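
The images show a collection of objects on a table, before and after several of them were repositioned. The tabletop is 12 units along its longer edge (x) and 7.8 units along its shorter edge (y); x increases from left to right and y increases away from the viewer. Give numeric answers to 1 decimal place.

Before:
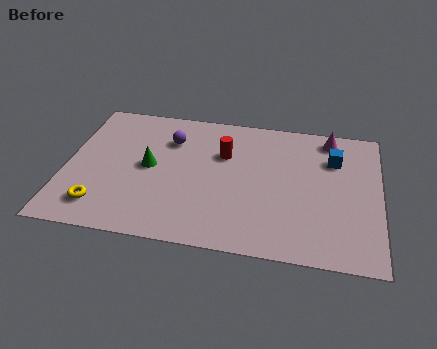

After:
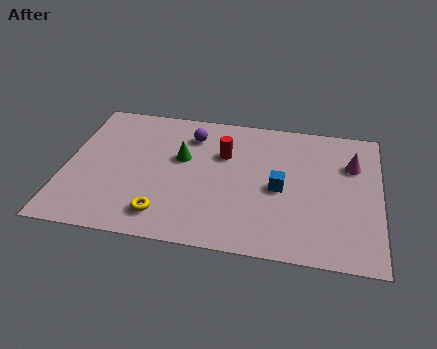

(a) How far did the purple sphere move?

0.9

The purple sphere was near (3.9, 5.7) before and (4.7, 6.1) after, so it travelled √(0.8² + 0.4²) ≈ 0.9 units.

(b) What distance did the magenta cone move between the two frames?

1.7

The magenta cone was near (10.0, 6.8) before and (10.9, 5.4) after, so it travelled √(0.9² + 1.4²) ≈ 1.7 units.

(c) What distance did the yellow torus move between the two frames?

2.4

The yellow torus moved from about (1.5, 1.5) to (3.9, 1.4), a distance of √(2.4² + 0.1²) ≈ 2.4.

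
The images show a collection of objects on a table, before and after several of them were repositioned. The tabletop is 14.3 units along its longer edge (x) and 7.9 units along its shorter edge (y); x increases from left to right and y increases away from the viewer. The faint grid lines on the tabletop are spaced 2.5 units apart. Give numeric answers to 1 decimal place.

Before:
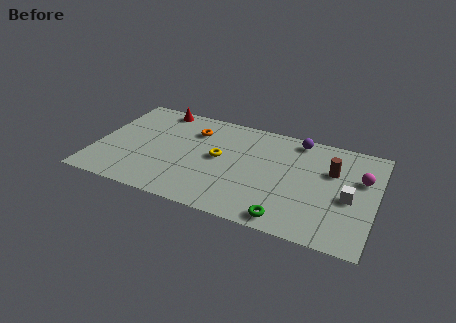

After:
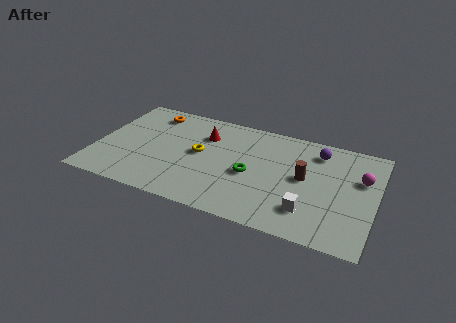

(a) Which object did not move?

the magenta sphere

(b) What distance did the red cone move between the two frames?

3.0

The red cone was near (2.8, 7.1) before and (5.4, 5.7) after, so it travelled √(2.6² + 1.4²) ≈ 3.0 units.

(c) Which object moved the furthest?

the green torus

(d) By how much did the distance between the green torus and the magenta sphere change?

+0.3

They were about 5.4 units apart before and 5.7 after — 0.3 units further apart.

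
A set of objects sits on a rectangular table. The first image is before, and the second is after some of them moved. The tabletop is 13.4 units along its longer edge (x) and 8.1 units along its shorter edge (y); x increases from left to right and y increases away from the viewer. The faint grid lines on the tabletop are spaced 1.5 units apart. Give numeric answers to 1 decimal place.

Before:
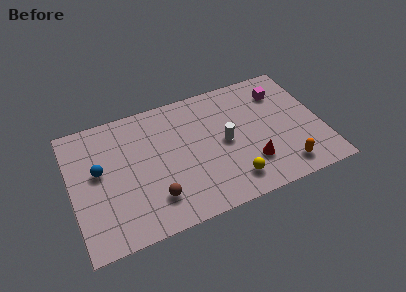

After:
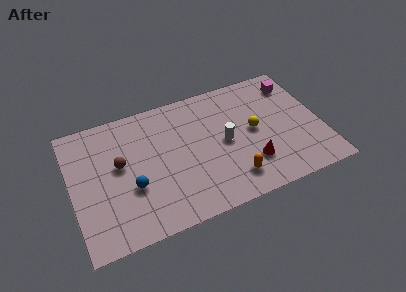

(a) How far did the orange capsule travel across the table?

2.8

The orange capsule moved from about (11.1, 1.3) to (8.3, 1.6), a distance of √(2.8² + 0.3²) ≈ 2.8.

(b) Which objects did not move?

the white cylinder and the red cone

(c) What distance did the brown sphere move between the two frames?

3.1

The brown sphere moved from about (4.2, 1.9) to (2.6, 4.6), a distance of √(1.6² + 2.7²) ≈ 3.1.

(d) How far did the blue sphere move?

2.3

From (1.5, 4.6) to (3.1, 3.0), the blue sphere covered √(1.6² + 1.6²) ≈ 2.3 units.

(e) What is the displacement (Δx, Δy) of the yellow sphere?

(1.5, 2.7)

From the two frames, the yellow sphere sits at roughly (8.3, 1.5) before and (9.8, 4.2) after.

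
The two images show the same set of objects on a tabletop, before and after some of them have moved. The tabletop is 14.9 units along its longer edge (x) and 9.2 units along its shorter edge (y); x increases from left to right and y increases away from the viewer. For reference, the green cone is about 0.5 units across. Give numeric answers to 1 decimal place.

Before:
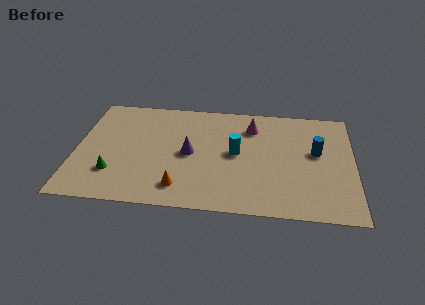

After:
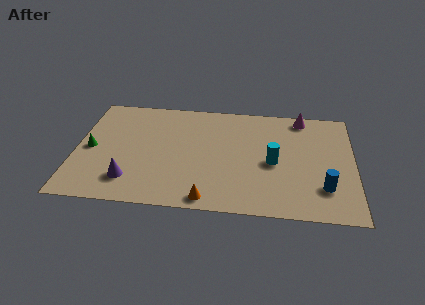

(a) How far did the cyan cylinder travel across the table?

2.1

The cyan cylinder moved from about (8.6, 4.8) to (10.6, 4.2), a distance of √(2.0² + 0.6²) ≈ 2.1.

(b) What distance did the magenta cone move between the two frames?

2.9

From (9.4, 7.1) to (12.1, 8.2), the magenta cone covered √(2.7² + 1.1²) ≈ 2.9 units.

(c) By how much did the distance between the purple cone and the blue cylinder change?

+3.5

They were about 6.8 units apart before and 10.3 after — 3.5 units further apart.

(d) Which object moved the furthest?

the purple cone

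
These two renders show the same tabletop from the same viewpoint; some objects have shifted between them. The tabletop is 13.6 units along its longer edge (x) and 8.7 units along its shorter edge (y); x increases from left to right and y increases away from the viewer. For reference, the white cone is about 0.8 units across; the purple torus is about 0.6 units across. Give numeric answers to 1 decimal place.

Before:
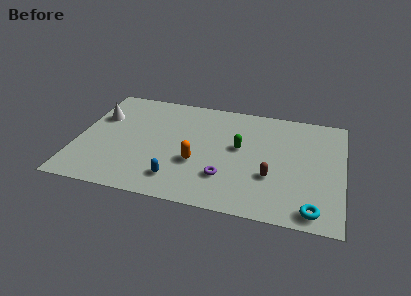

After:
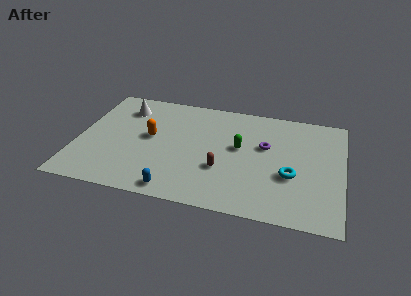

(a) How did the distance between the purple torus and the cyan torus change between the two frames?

-2.3

Before: roughly 4.7 units apart; after: 2.4. That's 2.3 units closer together.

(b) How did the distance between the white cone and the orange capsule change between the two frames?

-3.2

Before: roughly 5.8 units apart; after: 2.6. That's 3.2 units closer together.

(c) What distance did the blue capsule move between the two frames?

0.8

From (5.3, 1.7) to (5.3, 0.9), the blue capsule covered √(0.0² + 0.8²) ≈ 0.8 units.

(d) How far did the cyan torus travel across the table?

2.6

The cyan torus was near (12.2, 1.0) before and (11.0, 3.3) after, so it travelled √(1.2² + 2.3²) ≈ 2.6 units.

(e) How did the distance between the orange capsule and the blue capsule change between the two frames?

+2.4

The distance was about 1.7 in the first image and 4.1 in the second, so they moved 2.4 units further apart.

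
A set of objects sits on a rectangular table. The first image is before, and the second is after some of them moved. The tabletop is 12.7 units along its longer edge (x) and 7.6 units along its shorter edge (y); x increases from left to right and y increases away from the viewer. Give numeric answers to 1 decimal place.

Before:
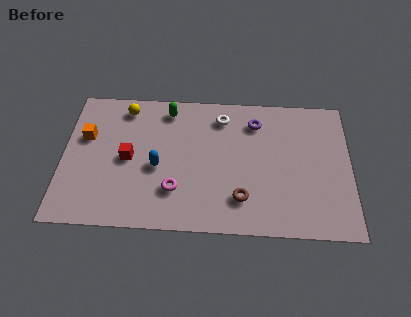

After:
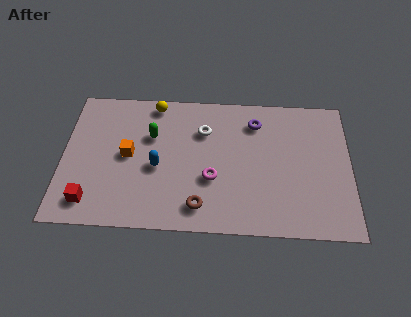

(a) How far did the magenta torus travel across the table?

1.7

From (5.0, 2.1) to (6.6, 2.8), the magenta torus covered √(1.6² + 0.7²) ≈ 1.7 units.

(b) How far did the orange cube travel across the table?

2.1

From (1.0, 4.8) to (2.9, 3.9), the orange cube covered √(1.9² + 0.9²) ≈ 2.1 units.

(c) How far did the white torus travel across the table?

1.1

The white torus moved from about (7.0, 6.2) to (6.2, 5.4), a distance of √(0.8² + 0.8²) ≈ 1.1.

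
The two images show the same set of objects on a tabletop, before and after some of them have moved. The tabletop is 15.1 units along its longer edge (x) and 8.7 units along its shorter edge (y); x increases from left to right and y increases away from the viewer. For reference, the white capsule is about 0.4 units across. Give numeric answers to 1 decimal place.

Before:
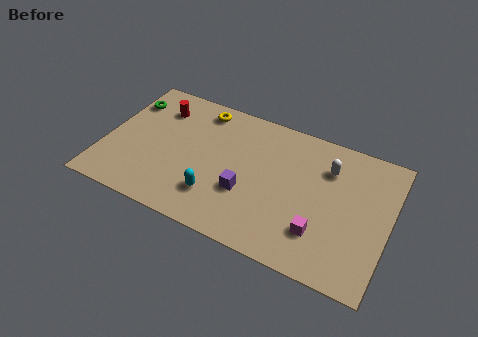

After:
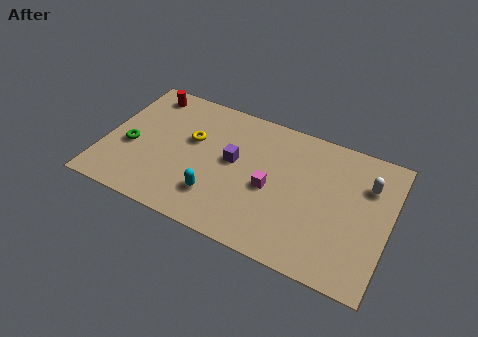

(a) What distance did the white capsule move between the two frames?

2.1

The white capsule was near (11.7, 6.4) before and (13.8, 6.2) after, so it travelled √(2.1² + 0.2²) ≈ 2.1 units.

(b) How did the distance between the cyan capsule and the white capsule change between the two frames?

+1.7

Before: roughly 6.9 units apart; after: 8.6. That's 1.7 units further apart.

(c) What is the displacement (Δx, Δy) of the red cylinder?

(-0.8, 0.8)

From the two frames, the red cylinder sits at roughly (2.5, 6.7) before and (1.7, 7.5) after.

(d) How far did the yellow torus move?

2.2

The yellow torus moved from about (4.7, 7.5) to (4.5, 5.3), a distance of √(0.2² + 2.2²) ≈ 2.2.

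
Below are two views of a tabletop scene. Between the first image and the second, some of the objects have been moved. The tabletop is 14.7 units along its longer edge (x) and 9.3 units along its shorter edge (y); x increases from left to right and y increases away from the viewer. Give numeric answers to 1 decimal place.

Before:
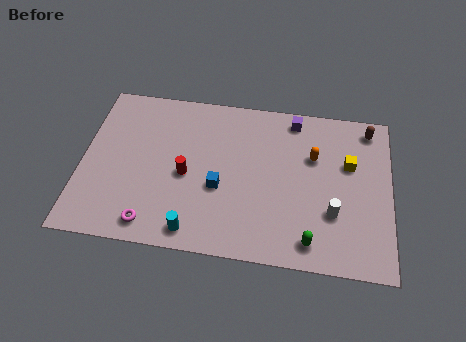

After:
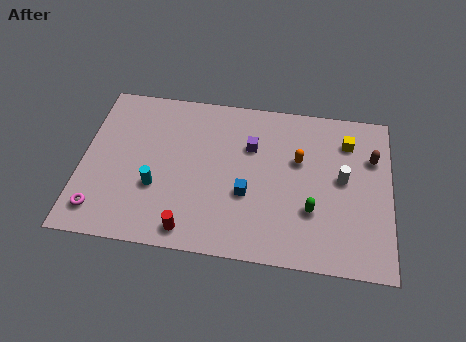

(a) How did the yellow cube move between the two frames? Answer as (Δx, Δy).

(-0.1, 1.3)

The yellow cube started near (12.7, 5.9) and ended near (12.6, 7.2).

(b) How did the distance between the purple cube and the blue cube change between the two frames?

-2.8

They were about 5.6 units apart before and 2.8 after — 2.8 units closer together.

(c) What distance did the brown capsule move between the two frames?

1.7

The brown capsule moved from about (13.6, 8.1) to (13.8, 6.4), a distance of √(0.2² + 1.7²) ≈ 1.7.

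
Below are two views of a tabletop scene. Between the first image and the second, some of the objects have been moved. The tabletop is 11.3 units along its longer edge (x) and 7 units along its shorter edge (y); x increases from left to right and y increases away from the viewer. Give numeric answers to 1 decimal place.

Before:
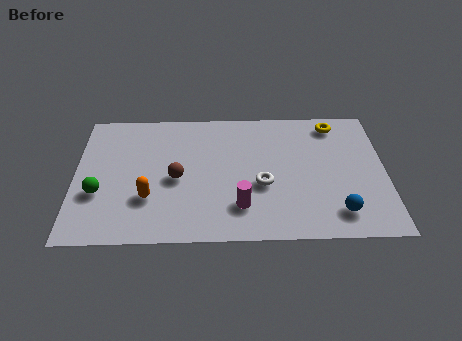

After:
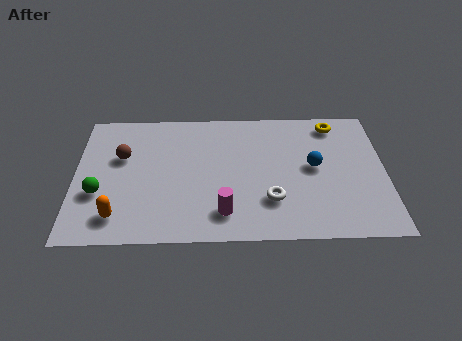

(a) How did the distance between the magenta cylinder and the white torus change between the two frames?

+0.4

The distance was about 1.4 in the first image and 1.8 in the second, so they moved 0.4 units further apart.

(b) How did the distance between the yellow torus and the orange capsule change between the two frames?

+1.4

Before: roughly 7.8 units apart; after: 9.2. That's 1.4 units further apart.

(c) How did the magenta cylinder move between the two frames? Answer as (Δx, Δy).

(-0.6, -0.3)

From the two frames, the magenta cylinder sits at roughly (6.0, 1.7) before and (5.4, 1.4) after.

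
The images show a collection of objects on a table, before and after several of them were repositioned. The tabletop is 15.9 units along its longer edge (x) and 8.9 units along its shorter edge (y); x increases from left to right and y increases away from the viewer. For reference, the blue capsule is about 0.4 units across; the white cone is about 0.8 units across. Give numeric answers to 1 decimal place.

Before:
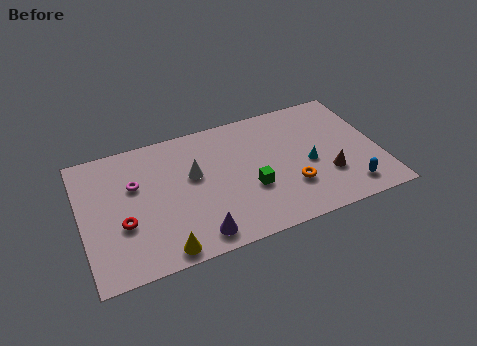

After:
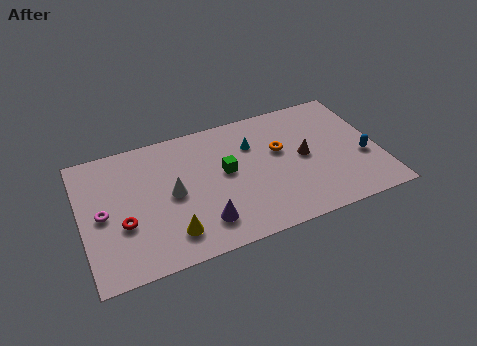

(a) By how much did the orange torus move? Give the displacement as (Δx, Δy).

(-0.3, 2.7)

From the two frames, the orange torus sits at roughly (11.0, 2.7) before and (10.7, 5.4) after.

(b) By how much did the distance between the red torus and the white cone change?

-1.5

The distance was about 4.4 in the first image and 2.9 in the second, so they moved 1.5 units closer together.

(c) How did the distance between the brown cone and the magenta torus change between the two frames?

+0.3

They were about 10.5 units apart before and 10.8 after — 0.3 units further apart.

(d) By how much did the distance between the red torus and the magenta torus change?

-1.1

They were about 2.5 units apart before and 1.4 after — 1.1 units closer together.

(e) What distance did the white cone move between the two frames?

1.5

The white cone moved from about (6.0, 5.3) to (4.8, 4.4), a distance of √(1.2² + 0.9²) ≈ 1.5.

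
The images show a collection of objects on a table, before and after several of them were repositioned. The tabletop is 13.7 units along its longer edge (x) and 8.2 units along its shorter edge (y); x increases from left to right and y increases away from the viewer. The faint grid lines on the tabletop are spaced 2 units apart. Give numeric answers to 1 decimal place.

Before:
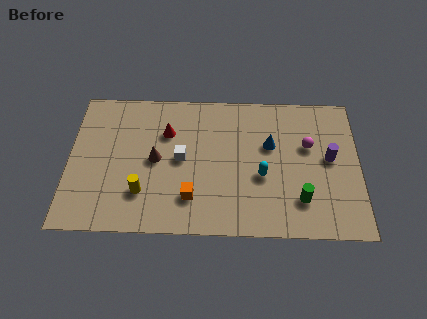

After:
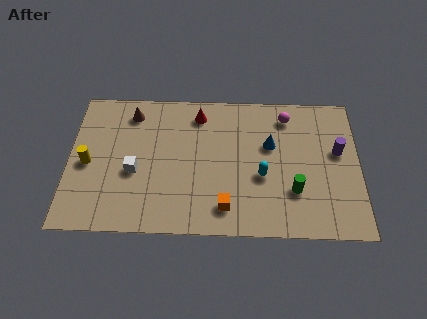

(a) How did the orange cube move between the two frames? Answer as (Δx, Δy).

(1.6, -0.5)

The orange cube started near (5.8, 2.0) and ended near (7.4, 1.5).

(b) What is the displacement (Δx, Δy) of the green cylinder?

(-0.3, 0.5)

The green cylinder was at about (10.9, 2.0) and moved to about (10.6, 2.5).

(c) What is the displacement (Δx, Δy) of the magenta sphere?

(-1.0, 1.7)

The magenta sphere was at about (11.3, 5.1) and moved to about (10.3, 6.8).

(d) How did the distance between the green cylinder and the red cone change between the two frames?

-1.1

Before: roughly 7.3 units apart; after: 6.2. That's 1.1 units closer together.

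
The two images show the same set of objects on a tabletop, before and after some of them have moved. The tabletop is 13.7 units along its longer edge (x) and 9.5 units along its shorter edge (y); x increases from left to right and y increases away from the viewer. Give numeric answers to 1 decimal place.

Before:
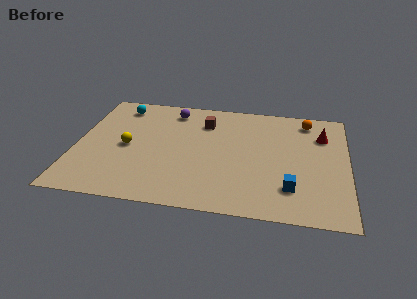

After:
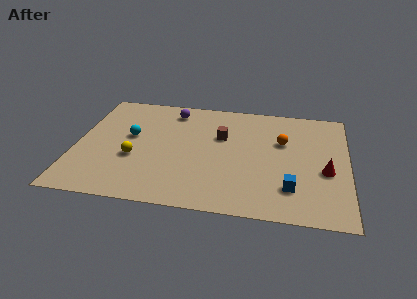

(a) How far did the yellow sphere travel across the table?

1.0

From (2.6, 4.5) to (3.0, 3.6), the yellow sphere covered √(0.4² + 0.9²) ≈ 1.0 units.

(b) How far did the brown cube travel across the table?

1.4

The brown cube was near (6.4, 7.2) before and (7.3, 6.1) after, so it travelled √(0.9² + 1.1²) ≈ 1.4 units.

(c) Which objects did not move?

the blue cube and the purple sphere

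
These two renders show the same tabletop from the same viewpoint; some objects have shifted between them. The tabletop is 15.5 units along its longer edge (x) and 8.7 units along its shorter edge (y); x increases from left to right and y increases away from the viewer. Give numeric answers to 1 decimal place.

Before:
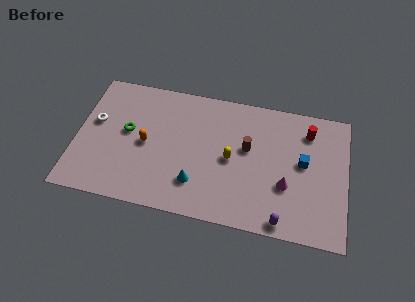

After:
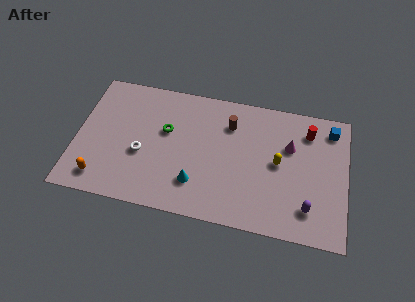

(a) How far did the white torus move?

3.2

The white torus was near (1.0, 5.1) before and (3.8, 3.5) after, so it travelled √(2.8² + 1.6²) ≈ 3.2 units.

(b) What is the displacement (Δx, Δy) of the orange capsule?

(-2.4, -2.8)

The orange capsule started near (4.0, 4.2) and ended near (1.6, 1.4).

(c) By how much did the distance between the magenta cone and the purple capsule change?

+1.7

They were about 2.3 units apart before and 4.0 after — 1.7 units further apart.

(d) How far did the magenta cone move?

2.6

From (12.1, 3.1) to (12.2, 5.7), the magenta cone covered √(0.1² + 2.6²) ≈ 2.6 units.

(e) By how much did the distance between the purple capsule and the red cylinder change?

-1.2

The distance was about 6.2 in the first image and 5.0 in the second, so they moved 1.2 units closer together.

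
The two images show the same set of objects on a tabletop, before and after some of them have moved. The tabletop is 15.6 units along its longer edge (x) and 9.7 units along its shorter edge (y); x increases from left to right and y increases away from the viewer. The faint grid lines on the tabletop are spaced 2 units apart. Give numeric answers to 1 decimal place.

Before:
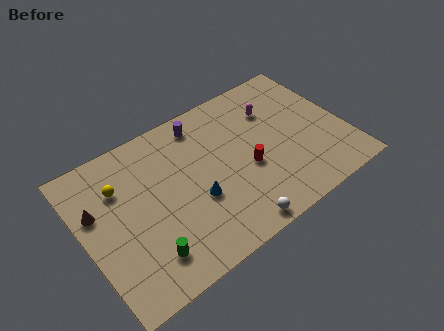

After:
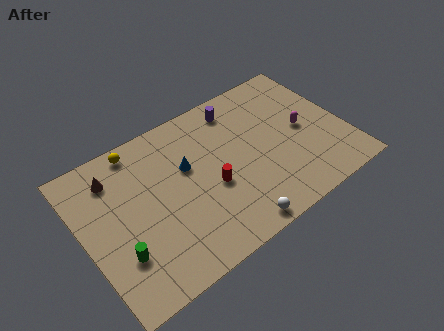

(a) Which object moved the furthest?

the magenta capsule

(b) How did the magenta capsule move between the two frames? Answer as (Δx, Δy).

(1.4, -2.2)

The magenta capsule started near (11.8, 7.0) and ended near (13.2, 4.8).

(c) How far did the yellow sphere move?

2.3

The yellow sphere was near (2.4, 6.9) before and (3.8, 8.7) after, so it travelled √(1.4² + 1.8²) ≈ 2.3 units.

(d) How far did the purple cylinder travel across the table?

2.2

The purple cylinder was near (7.6, 8.3) before and (9.8, 8.2) after, so it travelled √(2.2² + 0.1²) ≈ 2.2 units.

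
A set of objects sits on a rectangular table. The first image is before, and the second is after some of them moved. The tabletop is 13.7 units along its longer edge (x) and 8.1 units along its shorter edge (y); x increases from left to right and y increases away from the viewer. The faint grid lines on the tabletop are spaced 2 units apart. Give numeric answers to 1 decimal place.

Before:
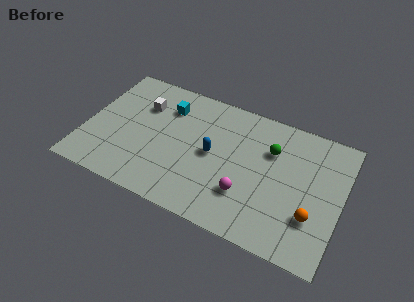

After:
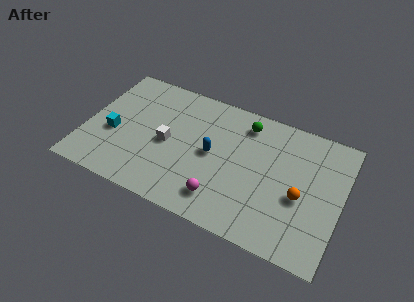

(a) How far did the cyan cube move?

3.8

The cyan cube moved from about (4.1, 6.1) to (1.5, 3.3), a distance of √(2.6² + 2.8²) ≈ 3.8.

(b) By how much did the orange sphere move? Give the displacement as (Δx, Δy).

(-0.7, 0.9)

The orange sphere started near (12.3, 2.5) and ended near (11.6, 3.4).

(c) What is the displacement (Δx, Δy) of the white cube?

(1.6, -1.9)

From the two frames, the white cube sits at roughly (2.8, 5.7) before and (4.4, 3.8) after.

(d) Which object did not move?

the blue capsule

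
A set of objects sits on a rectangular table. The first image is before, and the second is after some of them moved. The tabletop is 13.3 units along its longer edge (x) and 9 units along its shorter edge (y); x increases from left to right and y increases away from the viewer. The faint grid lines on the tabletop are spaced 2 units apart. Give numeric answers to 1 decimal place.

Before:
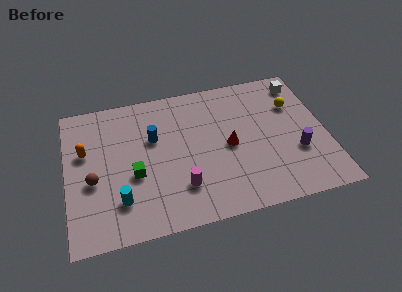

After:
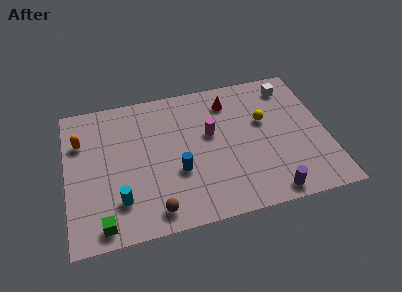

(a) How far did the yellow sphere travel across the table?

1.7

From (11.8, 6.2) to (10.2, 5.5), the yellow sphere covered √(1.6² + 0.7²) ≈ 1.7 units.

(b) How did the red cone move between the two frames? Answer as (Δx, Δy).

(0.2, 2.9)

The red cone started near (8.3, 4.3) and ended near (8.5, 7.2).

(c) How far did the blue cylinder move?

2.6

The blue cylinder moved from about (4.5, 5.7) to (5.6, 3.3), a distance of √(1.1² + 2.4²) ≈ 2.6.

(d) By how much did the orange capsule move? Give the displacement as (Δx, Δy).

(-0.2, 0.7)

The orange capsule was at about (1.0, 5.6) and moved to about (0.8, 6.3).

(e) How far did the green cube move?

3.1

The green cube moved from about (3.4, 3.6) to (1.7, 1.0), a distance of √(1.7² + 2.6²) ≈ 3.1.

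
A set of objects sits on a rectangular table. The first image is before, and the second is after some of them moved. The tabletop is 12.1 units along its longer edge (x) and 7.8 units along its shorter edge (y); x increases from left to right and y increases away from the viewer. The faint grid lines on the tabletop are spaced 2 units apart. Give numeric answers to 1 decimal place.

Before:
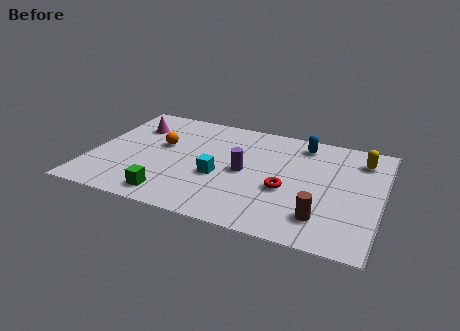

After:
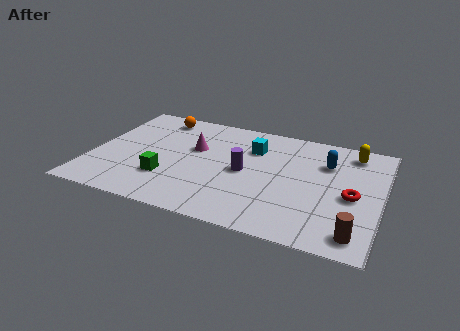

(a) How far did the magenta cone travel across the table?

2.8

The magenta cone moved from about (1.5, 5.7) to (4.2, 4.8), a distance of √(2.7² + 0.9²) ≈ 2.8.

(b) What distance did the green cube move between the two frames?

1.2

The green cube was near (3.6, 1.1) before and (3.3, 2.3) after, so it travelled √(0.3² + 1.2²) ≈ 1.2 units.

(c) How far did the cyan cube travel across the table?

2.8

The cyan cube was near (5.4, 3.1) before and (6.6, 5.6) after, so it travelled √(1.2² + 2.5²) ≈ 2.8 units.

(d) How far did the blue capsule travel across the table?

1.6

From (8.6, 6.6) to (9.7, 5.5), the blue capsule covered √(1.1² + 1.1²) ≈ 1.6 units.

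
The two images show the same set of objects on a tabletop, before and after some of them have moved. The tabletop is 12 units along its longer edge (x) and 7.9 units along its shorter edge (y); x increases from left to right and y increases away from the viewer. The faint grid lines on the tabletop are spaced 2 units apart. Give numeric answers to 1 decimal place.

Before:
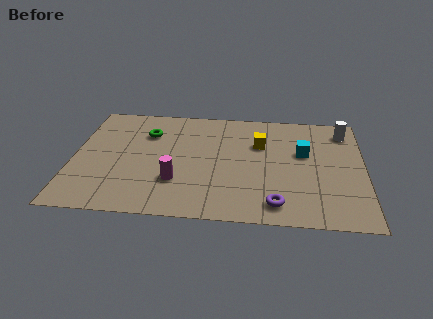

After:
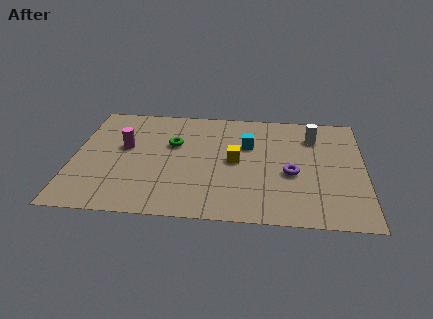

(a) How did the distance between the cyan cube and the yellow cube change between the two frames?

-0.6

The distance was about 1.9 in the first image and 1.3 in the second, so they moved 0.6 units closer together.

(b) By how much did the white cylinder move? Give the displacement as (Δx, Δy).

(-1.3, -0.5)

From the two frames, the white cylinder sits at roughly (11.2, 6.5) before and (9.9, 6.0) after.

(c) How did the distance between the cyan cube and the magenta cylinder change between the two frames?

-0.6

They were about 5.7 units apart before and 5.1 after — 0.6 units closer together.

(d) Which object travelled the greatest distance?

the magenta cylinder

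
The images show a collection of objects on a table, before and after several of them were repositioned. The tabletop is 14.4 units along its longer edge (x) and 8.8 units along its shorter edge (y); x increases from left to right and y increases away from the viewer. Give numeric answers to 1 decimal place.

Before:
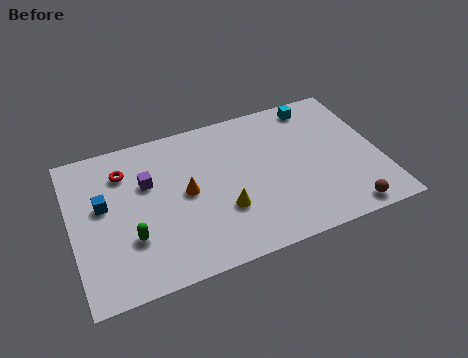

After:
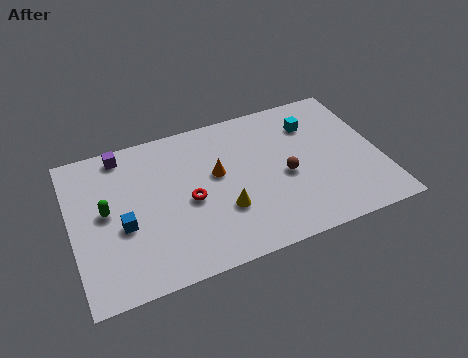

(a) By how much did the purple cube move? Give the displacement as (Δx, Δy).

(-1.0, 2.1)

The purple cube started near (3.6, 5.7) and ended near (2.6, 7.8).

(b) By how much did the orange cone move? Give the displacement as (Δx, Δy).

(1.5, 0.6)

The orange cone started near (5.3, 4.5) and ended near (6.8, 5.1).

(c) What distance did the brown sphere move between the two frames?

3.9

From (12.4, 0.9) to (9.9, 3.9), the brown sphere covered √(2.5² + 3.0²) ≈ 3.9 units.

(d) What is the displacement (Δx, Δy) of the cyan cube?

(-0.3, -1.1)

The cyan cube was at about (11.8, 7.7) and moved to about (11.5, 6.6).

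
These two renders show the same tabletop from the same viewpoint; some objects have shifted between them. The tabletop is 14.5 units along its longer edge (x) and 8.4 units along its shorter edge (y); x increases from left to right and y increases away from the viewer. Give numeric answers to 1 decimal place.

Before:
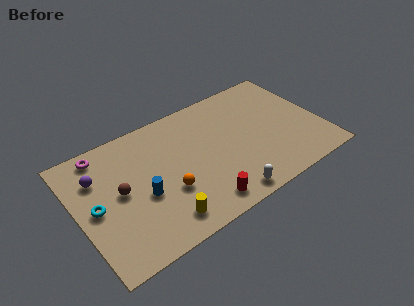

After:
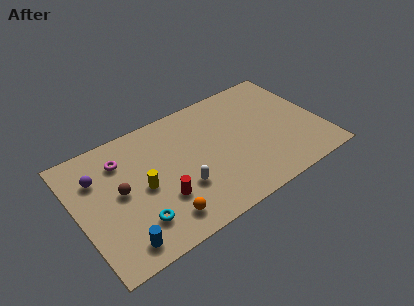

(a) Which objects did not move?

the purple sphere and the brown sphere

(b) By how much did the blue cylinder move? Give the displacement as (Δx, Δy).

(-1.7, -2.3)

From the two frames, the blue cylinder sits at roughly (3.7, 3.5) before and (2.0, 1.2) after.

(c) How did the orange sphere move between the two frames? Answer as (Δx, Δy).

(-0.6, -1.5)

From the two frames, the orange sphere sits at roughly (5.1, 3.0) before and (4.5, 1.5) after.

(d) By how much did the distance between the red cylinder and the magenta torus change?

-3.8

The distance was about 7.9 in the first image and 4.1 in the second, so they moved 3.8 units closer together.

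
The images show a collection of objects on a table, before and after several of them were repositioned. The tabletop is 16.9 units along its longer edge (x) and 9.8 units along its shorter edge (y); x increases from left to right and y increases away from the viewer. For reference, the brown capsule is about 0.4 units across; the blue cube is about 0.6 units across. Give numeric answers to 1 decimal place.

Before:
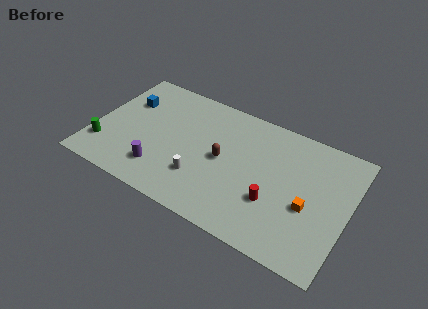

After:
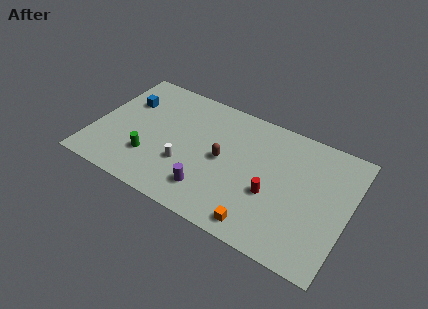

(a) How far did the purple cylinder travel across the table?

3.3

From (4.8, 2.2) to (8.1, 2.1), the purple cylinder covered √(3.3² + 0.1²) ≈ 3.3 units.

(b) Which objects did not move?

the blue cube and the brown capsule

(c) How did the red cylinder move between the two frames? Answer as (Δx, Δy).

(-0.2, 0.5)

From the two frames, the red cylinder sits at roughly (12.2, 3.3) before and (12.0, 3.8) after.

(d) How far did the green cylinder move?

3.1

The green cylinder moved from about (0.9, 2.4) to (4.0, 2.8), a distance of √(3.1² + 0.4²) ≈ 3.1.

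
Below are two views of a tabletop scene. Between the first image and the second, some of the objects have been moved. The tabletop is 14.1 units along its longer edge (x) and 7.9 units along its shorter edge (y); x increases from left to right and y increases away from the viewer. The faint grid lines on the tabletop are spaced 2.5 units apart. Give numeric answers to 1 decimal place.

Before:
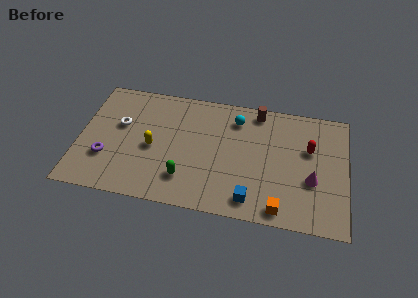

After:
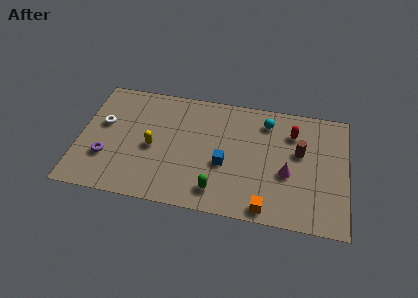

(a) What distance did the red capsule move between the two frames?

1.3

The red capsule was near (12.1, 5.0) before and (11.2, 5.9) after, so it travelled √(0.9² + 0.9²) ≈ 1.3 units.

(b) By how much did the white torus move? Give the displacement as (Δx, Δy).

(-0.9, -0.1)

From the two frames, the white torus sits at roughly (2.1, 4.8) before and (1.2, 4.7) after.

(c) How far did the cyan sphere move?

1.6

The cyan sphere was near (8.2, 6.3) before and (9.8, 6.4) after, so it travelled √(1.6² + 0.1²) ≈ 1.6 units.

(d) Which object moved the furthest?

the brown cylinder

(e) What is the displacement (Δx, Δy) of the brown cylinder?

(2.3, -2.3)

The brown cylinder started near (9.3, 7.0) and ended near (11.6, 4.7).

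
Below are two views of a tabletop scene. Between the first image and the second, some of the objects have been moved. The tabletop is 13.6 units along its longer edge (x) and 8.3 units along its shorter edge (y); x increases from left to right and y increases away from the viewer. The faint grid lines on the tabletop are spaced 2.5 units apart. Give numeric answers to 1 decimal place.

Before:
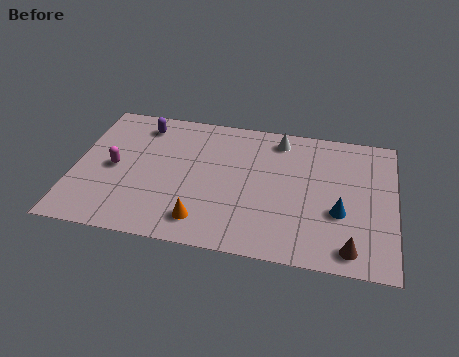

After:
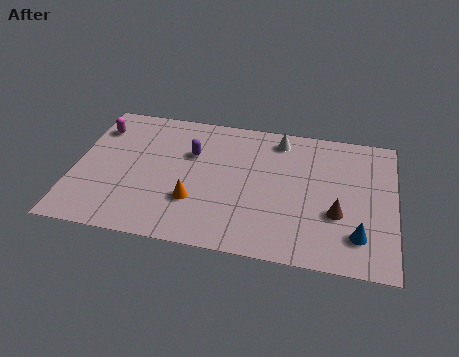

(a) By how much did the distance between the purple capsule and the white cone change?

-1.9

The distance was about 5.9 in the first image and 4.0 in the second, so they moved 1.9 units closer together.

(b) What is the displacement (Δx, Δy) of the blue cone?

(0.8, -1.2)

From the two frames, the blue cone sits at roughly (11.3, 3.1) before and (12.1, 1.9) after.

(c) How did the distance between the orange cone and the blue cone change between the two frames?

+1.0

The distance was about 5.9 in the first image and 6.9 in the second, so they moved 1.0 units further apart.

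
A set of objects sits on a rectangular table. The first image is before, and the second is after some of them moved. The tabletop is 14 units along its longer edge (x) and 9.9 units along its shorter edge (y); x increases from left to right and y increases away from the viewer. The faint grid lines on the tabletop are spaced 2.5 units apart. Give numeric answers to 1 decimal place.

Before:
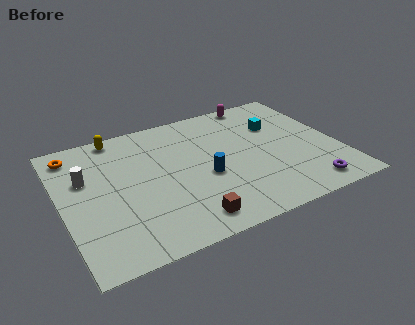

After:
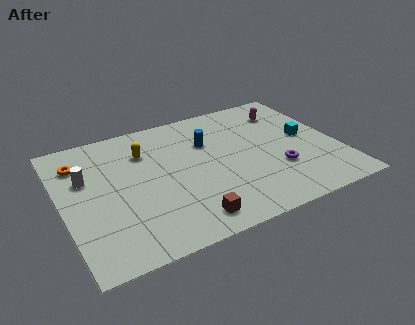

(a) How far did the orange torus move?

0.8

The orange torus moved from about (0.9, 8.4) to (1.1, 7.6), a distance of √(0.2² + 0.8²) ≈ 0.8.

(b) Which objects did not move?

the white cylinder and the brown cube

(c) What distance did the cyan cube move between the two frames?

2.0

The cyan cube was near (11.2, 6.7) before and (12.5, 5.2) after, so it travelled √(1.3² + 1.5²) ≈ 2.0 units.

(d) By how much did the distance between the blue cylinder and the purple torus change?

-0.9

The distance was about 5.6 in the first image and 4.7 in the second, so they moved 0.9 units closer together.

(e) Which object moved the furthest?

the blue cylinder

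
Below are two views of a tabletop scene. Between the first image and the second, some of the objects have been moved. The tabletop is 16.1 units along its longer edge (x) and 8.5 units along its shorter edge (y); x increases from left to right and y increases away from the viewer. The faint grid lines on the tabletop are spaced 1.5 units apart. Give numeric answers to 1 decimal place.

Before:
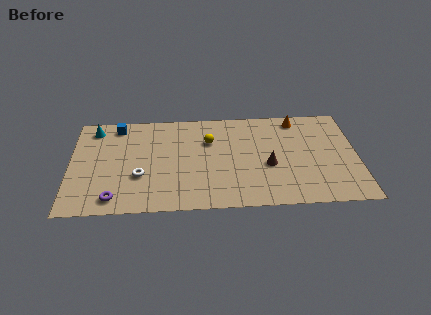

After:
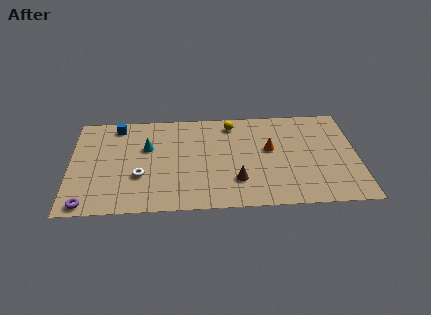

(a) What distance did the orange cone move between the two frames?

3.0

From (12.8, 7.4) to (11.2, 4.9), the orange cone covered √(1.6² + 2.5²) ≈ 3.0 units.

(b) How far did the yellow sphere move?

1.9

The yellow sphere was near (7.8, 5.8) before and (9.1, 7.2) after, so it travelled √(1.3² + 1.4²) ≈ 1.9 units.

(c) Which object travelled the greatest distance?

the cyan cone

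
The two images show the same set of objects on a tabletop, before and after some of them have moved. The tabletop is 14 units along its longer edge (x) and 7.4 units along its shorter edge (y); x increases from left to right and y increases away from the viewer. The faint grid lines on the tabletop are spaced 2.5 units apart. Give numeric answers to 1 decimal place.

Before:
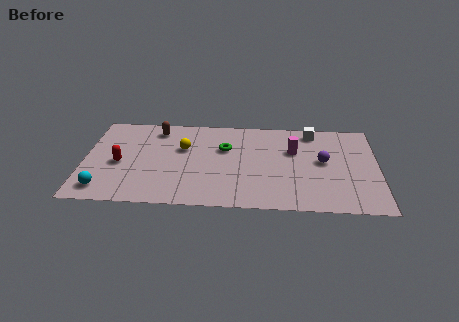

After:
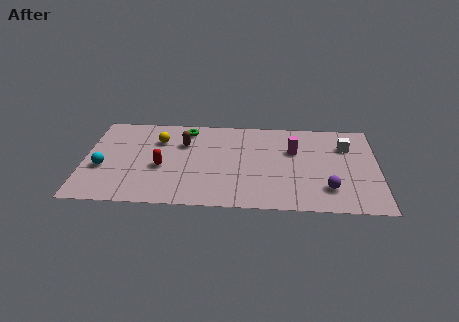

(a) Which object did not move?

the magenta cylinder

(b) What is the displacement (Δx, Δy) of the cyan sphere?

(-0.1, 1.7)

From the two frames, the cyan sphere sits at roughly (1.0, 1.2) before and (0.9, 2.9) after.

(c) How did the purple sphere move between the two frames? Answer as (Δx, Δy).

(0.2, -2.2)

From the two frames, the purple sphere sits at roughly (11.4, 4.0) before and (11.6, 1.8) after.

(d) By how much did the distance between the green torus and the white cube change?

+3.3

Before: roughly 4.5 units apart; after: 7.8. That's 3.3 units further apart.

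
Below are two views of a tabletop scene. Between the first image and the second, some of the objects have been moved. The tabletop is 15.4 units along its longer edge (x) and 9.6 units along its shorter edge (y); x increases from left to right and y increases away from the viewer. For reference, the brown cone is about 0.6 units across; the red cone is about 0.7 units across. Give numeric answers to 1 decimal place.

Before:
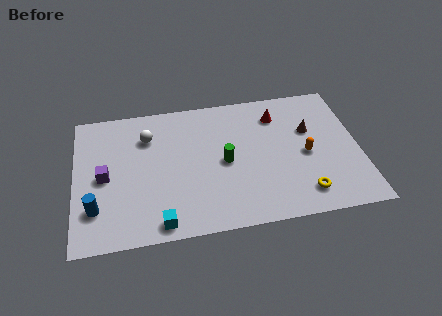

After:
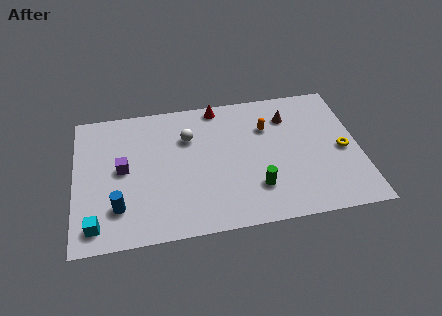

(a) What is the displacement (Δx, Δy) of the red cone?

(-3.2, 1.2)

The red cone was at about (11.1, 7.5) and moved to about (7.9, 8.7).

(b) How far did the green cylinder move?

2.6

The green cylinder moved from about (8.1, 4.6) to (9.7, 2.5), a distance of √(1.6² + 2.1²) ≈ 2.6.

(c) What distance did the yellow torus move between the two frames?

3.5

The yellow torus moved from about (12.2, 1.7) to (14.5, 4.4), a distance of √(2.3² + 2.7²) ≈ 3.5.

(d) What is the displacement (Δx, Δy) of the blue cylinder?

(1.2, -0.1)

From the two frames, the blue cylinder sits at roughly (1.1, 2.5) before and (2.3, 2.4) after.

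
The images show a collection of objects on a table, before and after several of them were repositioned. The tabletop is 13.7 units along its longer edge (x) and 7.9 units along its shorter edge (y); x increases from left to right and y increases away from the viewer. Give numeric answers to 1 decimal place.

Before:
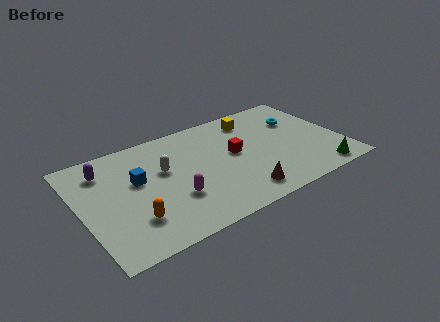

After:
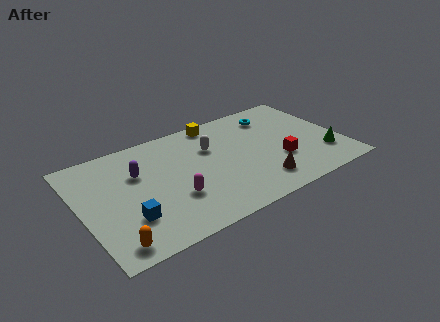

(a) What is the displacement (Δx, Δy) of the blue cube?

(-0.8, -2.4)

From the two frames, the blue cube sits at roughly (3.0, 4.7) before and (2.2, 2.3) after.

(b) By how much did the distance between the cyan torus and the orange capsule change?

+0.8

They were about 10.0 units apart before and 10.8 after — 0.8 units further apart.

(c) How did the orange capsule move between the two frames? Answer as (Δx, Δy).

(-1.2, -1.1)

The orange capsule started near (2.4, 2.1) and ended near (1.2, 1.0).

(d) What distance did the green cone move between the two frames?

1.3

From (12.1, 0.9) to (12.6, 2.1), the green cone covered √(0.5² + 1.2²) ≈ 1.3 units.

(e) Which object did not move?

the magenta capsule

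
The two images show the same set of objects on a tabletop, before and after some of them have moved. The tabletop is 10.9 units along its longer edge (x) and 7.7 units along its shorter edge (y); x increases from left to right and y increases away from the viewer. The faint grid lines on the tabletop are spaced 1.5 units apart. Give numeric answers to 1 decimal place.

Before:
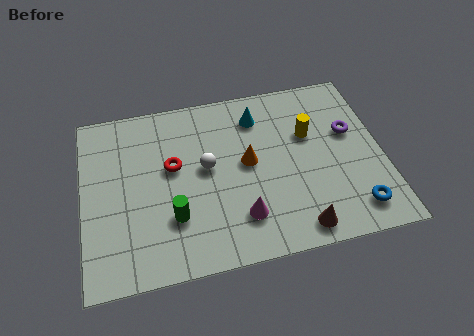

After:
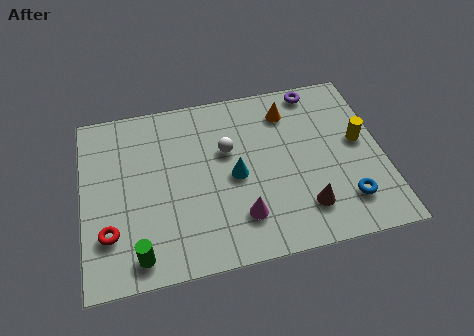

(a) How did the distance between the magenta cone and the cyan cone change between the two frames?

-2.6

The distance was about 4.4 in the first image and 1.8 in the second, so they moved 2.6 units closer together.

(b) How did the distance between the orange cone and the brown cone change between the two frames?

+0.8

Before: roughly 3.6 units apart; after: 4.4. That's 0.8 units further apart.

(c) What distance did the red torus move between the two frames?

3.4

The red torus was near (3.3, 4.5) before and (0.9, 2.1) after, so it travelled √(2.4² + 2.4²) ≈ 3.4 units.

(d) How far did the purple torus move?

2.5

The purple torus was near (9.8, 4.7) before and (8.7, 6.9) after, so it travelled √(1.1² + 2.2²) ≈ 2.5 units.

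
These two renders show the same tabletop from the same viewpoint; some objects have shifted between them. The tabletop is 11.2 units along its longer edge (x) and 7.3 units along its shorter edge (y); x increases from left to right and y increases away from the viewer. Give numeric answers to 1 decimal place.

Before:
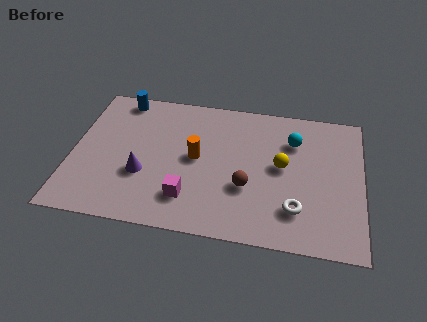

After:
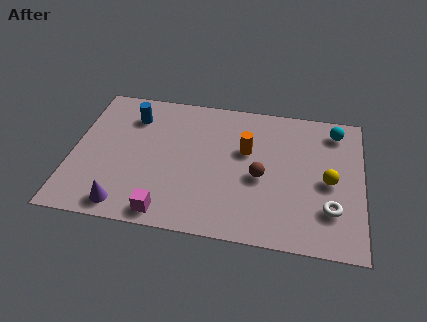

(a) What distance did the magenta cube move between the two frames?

1.2

From (4.6, 1.7) to (3.8, 0.8), the magenta cube covered √(0.8² + 0.9²) ≈ 1.2 units.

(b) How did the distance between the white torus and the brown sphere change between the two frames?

+0.9

Before: roughly 2.1 units apart; after: 3.0. That's 0.9 units further apart.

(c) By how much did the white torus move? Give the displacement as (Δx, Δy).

(1.3, 0.2)

The white torus started near (8.7, 1.8) and ended near (10.0, 2.0).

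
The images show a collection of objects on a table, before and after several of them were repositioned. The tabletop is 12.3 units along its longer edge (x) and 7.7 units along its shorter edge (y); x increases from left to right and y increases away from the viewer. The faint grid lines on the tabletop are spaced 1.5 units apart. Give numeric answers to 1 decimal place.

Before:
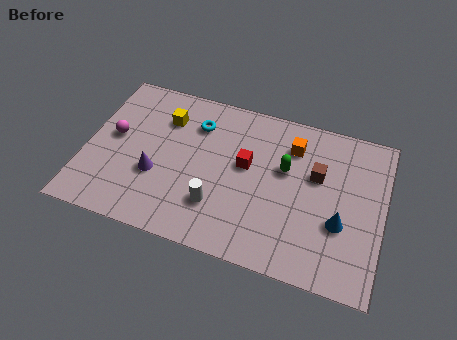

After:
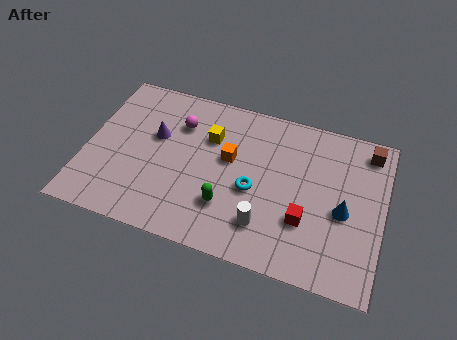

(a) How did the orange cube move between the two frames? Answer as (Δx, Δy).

(-2.5, -1.4)

The orange cube started near (8.4, 5.9) and ended near (5.9, 4.5).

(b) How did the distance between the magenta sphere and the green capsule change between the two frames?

-3.0

They were about 7.1 units apart before and 4.1 after — 3.0 units closer together.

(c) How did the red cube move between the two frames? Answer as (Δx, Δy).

(2.6, -1.9)

The red cube was at about (6.6, 4.4) and moved to about (9.2, 2.5).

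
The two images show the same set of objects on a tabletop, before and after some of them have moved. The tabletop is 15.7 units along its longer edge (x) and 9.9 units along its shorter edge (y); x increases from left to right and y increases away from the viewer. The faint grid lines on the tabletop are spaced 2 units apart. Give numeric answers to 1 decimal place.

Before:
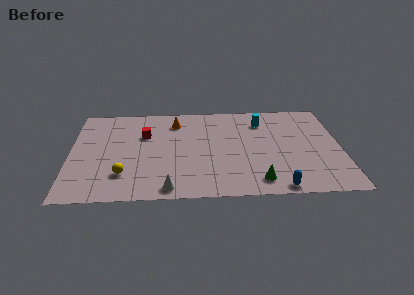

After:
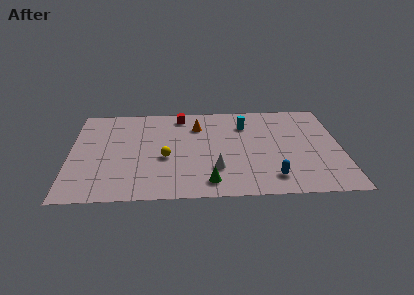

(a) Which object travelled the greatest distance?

the white cone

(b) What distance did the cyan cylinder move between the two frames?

1.0

The cyan cylinder was near (11.2, 7.7) before and (10.2, 7.4) after, so it travelled √(1.0² + 0.3²) ≈ 1.0 units.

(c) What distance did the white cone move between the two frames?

3.2

The white cone was near (5.7, 1.0) before and (8.4, 2.8) after, so it travelled √(2.7² + 1.8²) ≈ 3.2 units.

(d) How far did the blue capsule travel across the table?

1.0

From (11.9, 0.8) to (11.6, 1.8), the blue capsule covered √(0.3² + 1.0²) ≈ 1.0 units.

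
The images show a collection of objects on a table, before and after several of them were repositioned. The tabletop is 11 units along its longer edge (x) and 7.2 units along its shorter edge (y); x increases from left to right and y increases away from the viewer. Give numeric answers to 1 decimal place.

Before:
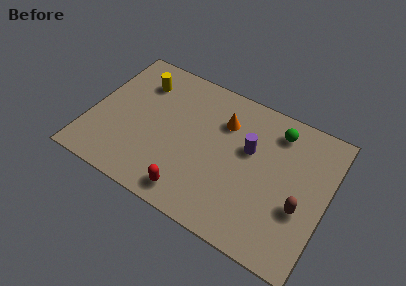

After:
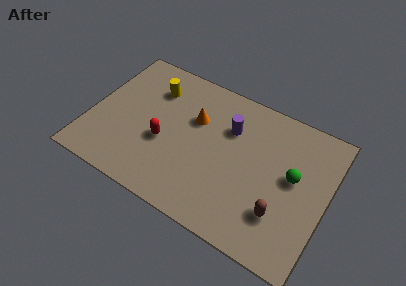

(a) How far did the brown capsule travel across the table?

1.1

From (9.9, 2.7) to (9.1, 2.0), the brown capsule covered √(0.8² + 0.7²) ≈ 1.1 units.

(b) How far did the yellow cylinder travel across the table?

0.6

The yellow cylinder was near (2.0, 5.5) before and (2.6, 5.4) after, so it travelled √(0.6² + 0.1²) ≈ 0.6 units.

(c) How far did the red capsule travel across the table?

2.5

The red capsule was near (5.1, 1.0) before and (3.5, 2.9) after, so it travelled √(1.6² + 1.9²) ≈ 2.5 units.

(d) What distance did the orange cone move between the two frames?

1.4

The orange cone moved from about (6.0, 5.2) to (4.7, 4.7), a distance of √(1.3² + 0.5²) ≈ 1.4.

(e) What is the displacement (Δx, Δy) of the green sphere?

(1.0, -1.9)

The green sphere was at about (8.4, 5.9) and moved to about (9.4, 4.0).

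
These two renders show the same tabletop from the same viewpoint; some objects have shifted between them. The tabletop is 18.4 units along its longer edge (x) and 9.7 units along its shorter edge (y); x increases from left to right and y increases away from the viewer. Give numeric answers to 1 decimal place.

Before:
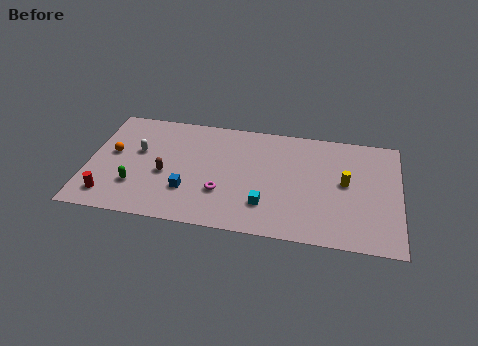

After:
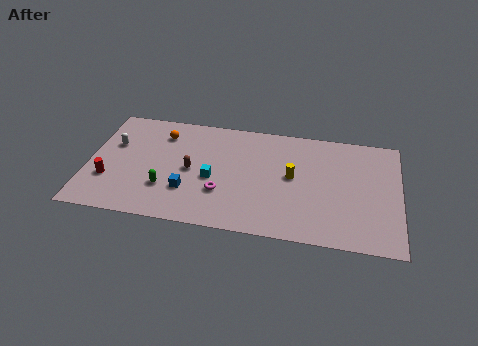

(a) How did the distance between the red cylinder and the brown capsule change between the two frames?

+1.1

The distance was about 4.0 in the first image and 5.1 in the second, so they moved 1.1 units further apart.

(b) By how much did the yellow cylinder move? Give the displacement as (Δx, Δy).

(-3.1, 0.0)

The yellow cylinder was at about (15.2, 5.2) and moved to about (12.1, 5.2).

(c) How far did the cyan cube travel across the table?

3.6

The cyan cube was near (10.6, 2.5) before and (7.4, 4.2) after, so it travelled √(3.2² + 1.7²) ≈ 3.6 units.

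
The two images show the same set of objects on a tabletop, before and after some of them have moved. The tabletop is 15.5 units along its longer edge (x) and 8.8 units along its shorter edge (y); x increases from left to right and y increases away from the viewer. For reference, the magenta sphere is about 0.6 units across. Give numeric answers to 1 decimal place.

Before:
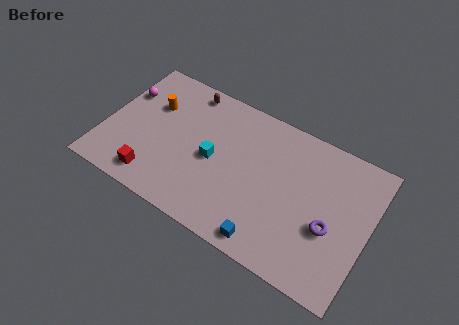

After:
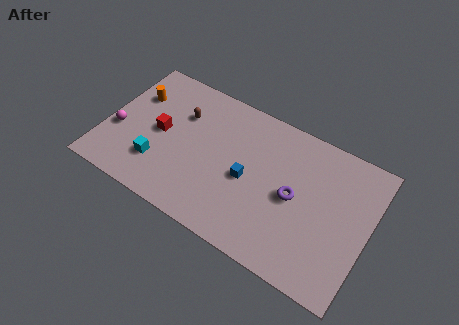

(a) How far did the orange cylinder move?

1.1

The orange cylinder was near (2.5, 5.9) before and (1.4, 6.1) after, so it travelled √(1.1² + 0.2²) ≈ 1.1 units.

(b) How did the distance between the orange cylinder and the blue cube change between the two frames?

-1.7

They were about 9.1 units apart before and 7.4 after — 1.7 units closer together.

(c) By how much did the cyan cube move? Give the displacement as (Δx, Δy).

(-3.0, -1.8)

The cyan cube was at about (6.4, 4.2) and moved to about (3.4, 2.4).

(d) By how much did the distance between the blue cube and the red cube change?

-1.6

The distance was about 6.9 in the first image and 5.3 in the second, so they moved 1.6 units closer together.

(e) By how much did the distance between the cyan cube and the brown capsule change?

-0.4

The distance was about 4.2 in the first image and 3.8 in the second, so they moved 0.4 units closer together.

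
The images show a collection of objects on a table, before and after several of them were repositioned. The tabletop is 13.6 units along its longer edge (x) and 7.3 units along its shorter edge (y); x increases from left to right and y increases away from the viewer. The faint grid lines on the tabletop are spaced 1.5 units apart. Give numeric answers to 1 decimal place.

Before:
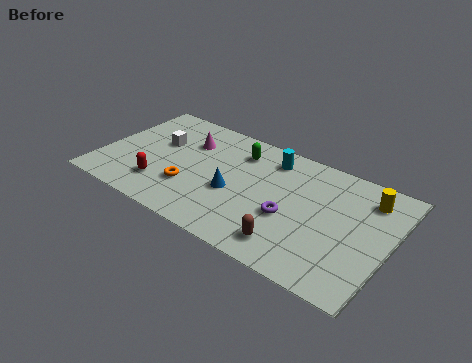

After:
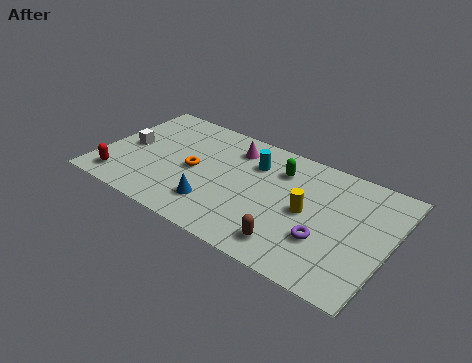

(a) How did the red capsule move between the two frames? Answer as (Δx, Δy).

(-1.9, -0.6)

From the two frames, the red capsule sits at roughly (3.1, 1.8) before and (1.2, 1.2) after.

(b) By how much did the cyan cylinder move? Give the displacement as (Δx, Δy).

(-0.7, -0.7)

From the two frames, the cyan cylinder sits at roughly (7.7, 6.0) before and (7.0, 5.3) after.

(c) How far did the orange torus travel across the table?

1.2

From (4.4, 2.3) to (4.4, 3.5), the orange torus covered √(0.0² + 1.2²) ≈ 1.2 units.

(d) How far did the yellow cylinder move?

3.3

The yellow cylinder was near (12.3, 5.8) before and (9.8, 3.6) after, so it travelled √(2.5² + 2.2²) ≈ 3.3 units.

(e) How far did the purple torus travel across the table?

1.8

From (9.1, 2.9) to (10.8, 2.4), the purple torus covered √(1.7² + 0.5²) ≈ 1.8 units.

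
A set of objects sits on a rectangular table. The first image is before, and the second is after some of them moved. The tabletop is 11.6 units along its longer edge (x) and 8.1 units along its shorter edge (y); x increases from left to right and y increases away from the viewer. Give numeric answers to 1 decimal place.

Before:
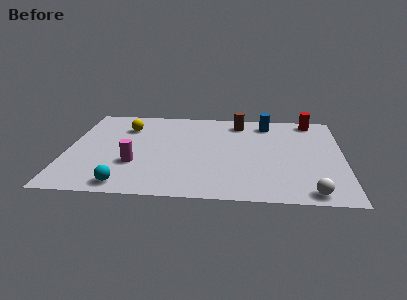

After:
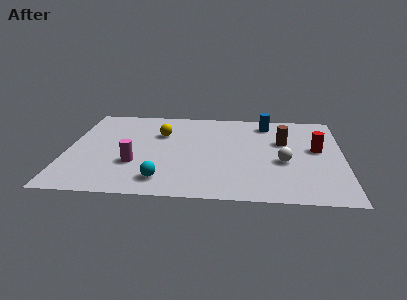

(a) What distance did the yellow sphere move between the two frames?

1.6

From (2.4, 6.0) to (3.9, 5.5), the yellow sphere covered √(1.5² + 0.5²) ≈ 1.6 units.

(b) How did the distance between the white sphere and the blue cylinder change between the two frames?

-2.7

They were about 6.3 units apart before and 3.6 after — 2.7 units closer together.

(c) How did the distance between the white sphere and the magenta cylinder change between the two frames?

-1.3

They were about 7.5 units apart before and 6.2 after — 1.3 units closer together.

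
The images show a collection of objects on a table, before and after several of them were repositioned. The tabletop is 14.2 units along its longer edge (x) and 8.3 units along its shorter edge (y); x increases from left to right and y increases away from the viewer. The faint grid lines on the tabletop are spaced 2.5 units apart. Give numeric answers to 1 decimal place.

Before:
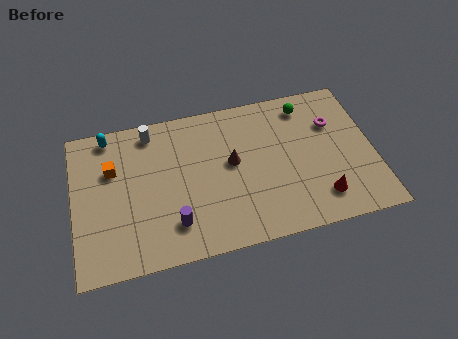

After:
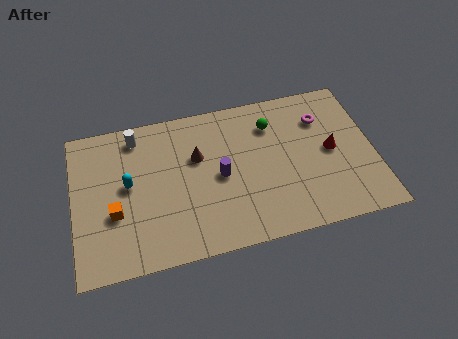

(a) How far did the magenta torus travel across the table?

0.6

The magenta torus moved from about (12.4, 5.7) to (11.9, 6.1), a distance of √(0.5² + 0.4²) ≈ 0.6.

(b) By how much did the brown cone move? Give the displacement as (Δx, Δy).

(-1.6, 0.7)

From the two frames, the brown cone sits at roughly (7.5, 4.6) before and (5.9, 5.3) after.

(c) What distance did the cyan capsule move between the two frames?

3.0

From (1.8, 7.4) to (2.6, 4.5), the cyan capsule covered √(0.8² + 2.9²) ≈ 3.0 units.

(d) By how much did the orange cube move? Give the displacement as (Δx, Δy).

(0.0, -2.4)

From the two frames, the orange cube sits at roughly (1.9, 5.5) before and (1.9, 3.1) after.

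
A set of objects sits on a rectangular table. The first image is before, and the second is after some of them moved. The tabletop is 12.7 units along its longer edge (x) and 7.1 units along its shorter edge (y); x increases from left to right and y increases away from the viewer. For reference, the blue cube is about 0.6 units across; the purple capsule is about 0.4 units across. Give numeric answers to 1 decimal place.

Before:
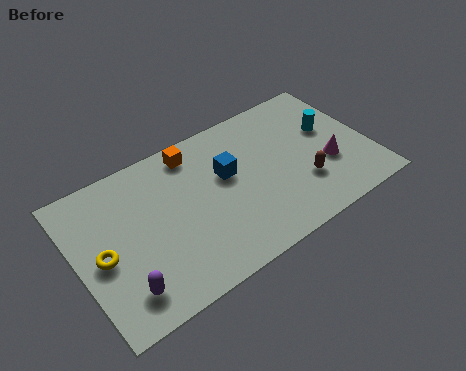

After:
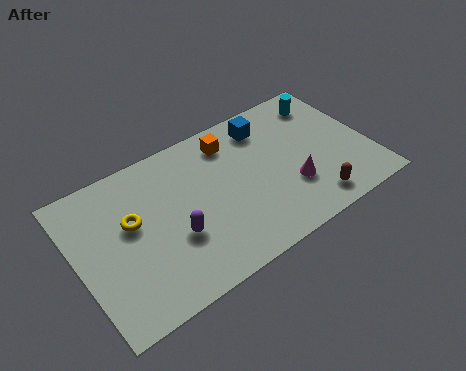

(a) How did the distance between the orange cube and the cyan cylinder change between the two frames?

-1.8

Before: roughly 6.1 units apart; after: 4.3. That's 1.8 units closer together.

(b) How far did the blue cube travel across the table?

2.5

From (6.6, 4.3) to (8.6, 5.8), the blue cube covered √(2.0² + 1.5²) ≈ 2.5 units.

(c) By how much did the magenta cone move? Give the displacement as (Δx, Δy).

(-1.7, -0.3)

The magenta cone started near (10.8, 2.6) and ended near (9.1, 2.3).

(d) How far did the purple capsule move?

2.7

The purple capsule moved from about (1.6, 1.4) to (4.0, 2.6), a distance of √(2.4² + 1.2²) ≈ 2.7.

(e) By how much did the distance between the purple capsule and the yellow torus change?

+0.3

The distance was about 2.0 in the first image and 2.3 in the second, so they moved 0.3 units further apart.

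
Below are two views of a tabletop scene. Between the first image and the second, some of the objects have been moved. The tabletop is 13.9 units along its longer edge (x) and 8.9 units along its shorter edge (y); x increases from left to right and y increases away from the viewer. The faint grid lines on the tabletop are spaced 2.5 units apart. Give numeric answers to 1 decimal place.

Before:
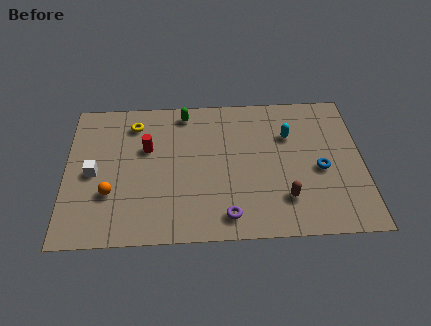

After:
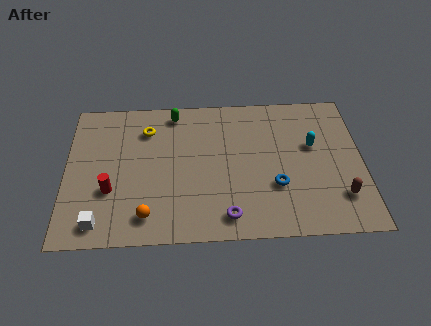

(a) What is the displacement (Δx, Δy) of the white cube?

(0.3, -3.0)

The white cube started near (1.3, 4.2) and ended near (1.6, 1.2).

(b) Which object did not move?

the purple torus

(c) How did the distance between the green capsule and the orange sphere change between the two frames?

+0.4

The distance was about 6.0 in the first image and 6.4 in the second, so they moved 0.4 units further apart.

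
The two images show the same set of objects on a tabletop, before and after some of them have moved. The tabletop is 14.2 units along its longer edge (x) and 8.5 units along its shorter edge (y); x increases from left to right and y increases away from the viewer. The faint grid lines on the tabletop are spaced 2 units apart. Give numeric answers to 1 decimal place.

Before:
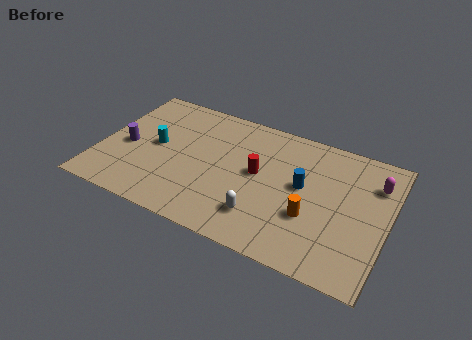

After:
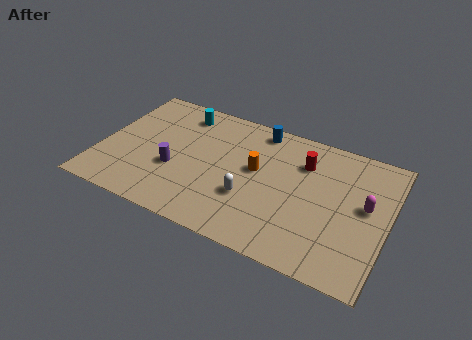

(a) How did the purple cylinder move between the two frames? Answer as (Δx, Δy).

(2.5, -0.6)

The purple cylinder started near (1.3, 3.8) and ended near (3.8, 3.2).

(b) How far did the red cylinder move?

2.6

The red cylinder moved from about (7.8, 4.6) to (9.9, 6.2), a distance of √(2.1² + 1.6²) ≈ 2.6.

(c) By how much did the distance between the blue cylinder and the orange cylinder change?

+0.9

They were about 1.8 units apart before and 2.7 after — 0.9 units further apart.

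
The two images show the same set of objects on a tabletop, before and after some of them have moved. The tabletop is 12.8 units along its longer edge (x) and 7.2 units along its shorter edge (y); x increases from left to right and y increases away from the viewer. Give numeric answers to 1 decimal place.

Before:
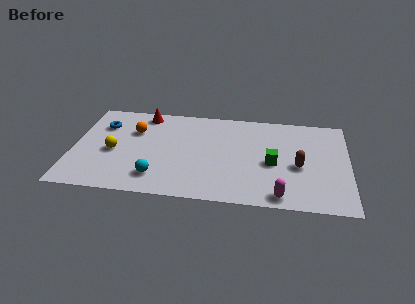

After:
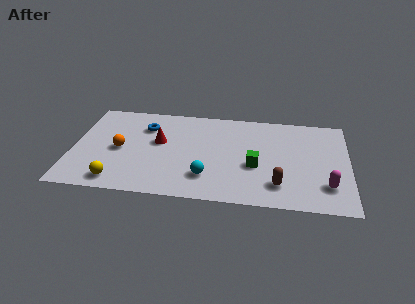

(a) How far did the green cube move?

0.9

From (9.3, 3.2) to (8.5, 2.9), the green cube covered √(0.8² + 0.3²) ≈ 0.9 units.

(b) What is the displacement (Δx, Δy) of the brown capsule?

(-0.9, -1.5)

From the two frames, the brown capsule sits at roughly (10.5, 3.1) before and (9.6, 1.6) after.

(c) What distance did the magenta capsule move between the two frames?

2.3

The magenta capsule moved from about (9.7, 0.8) to (11.8, 1.8), a distance of √(2.1² + 1.0²) ≈ 2.3.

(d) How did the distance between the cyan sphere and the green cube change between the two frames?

-3.1

They were about 5.6 units apart before and 2.5 after — 3.1 units closer together.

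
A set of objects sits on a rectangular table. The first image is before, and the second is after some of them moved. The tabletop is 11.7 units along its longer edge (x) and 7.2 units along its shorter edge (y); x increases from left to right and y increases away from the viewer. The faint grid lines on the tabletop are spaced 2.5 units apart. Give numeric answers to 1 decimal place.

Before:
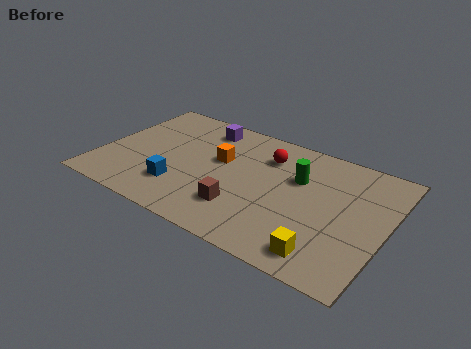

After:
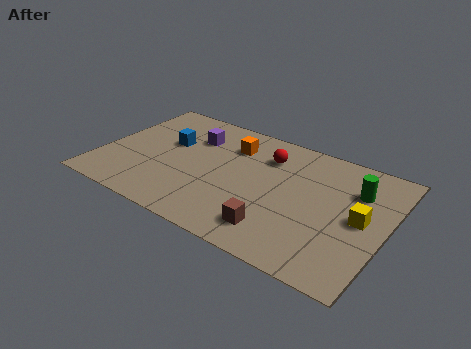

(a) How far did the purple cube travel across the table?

0.9

The purple cube was near (3.8, 6.0) before and (3.5, 5.2) after, so it travelled √(0.3² + 0.8²) ≈ 0.9 units.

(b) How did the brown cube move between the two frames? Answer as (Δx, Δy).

(1.5, -0.5)

The brown cube started near (6.1, 1.9) and ended near (7.6, 1.4).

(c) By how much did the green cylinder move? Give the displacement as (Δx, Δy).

(2.3, 0.4)

The green cylinder started near (8.0, 4.7) and ended near (10.3, 5.1).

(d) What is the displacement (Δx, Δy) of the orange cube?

(0.3, 1.1)

The orange cube was at about (4.8, 4.3) and moved to about (5.1, 5.4).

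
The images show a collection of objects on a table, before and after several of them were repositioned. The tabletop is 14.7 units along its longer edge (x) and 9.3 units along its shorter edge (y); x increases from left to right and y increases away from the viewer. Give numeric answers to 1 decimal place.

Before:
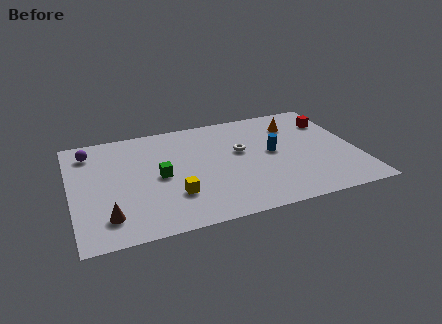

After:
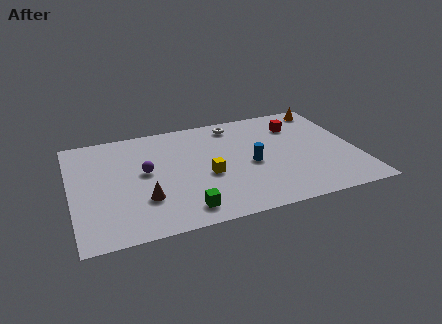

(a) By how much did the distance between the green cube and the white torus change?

+2.9

The distance was about 4.4 in the first image and 7.3 in the second, so they moved 2.9 units further apart.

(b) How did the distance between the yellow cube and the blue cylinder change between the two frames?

-3.4

The distance was about 5.7 in the first image and 2.3 in the second, so they moved 3.4 units closer together.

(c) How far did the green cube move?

3.3

The green cube was near (4.5, 4.5) before and (5.5, 1.4) after, so it travelled √(1.0² + 3.1²) ≈ 3.3 units.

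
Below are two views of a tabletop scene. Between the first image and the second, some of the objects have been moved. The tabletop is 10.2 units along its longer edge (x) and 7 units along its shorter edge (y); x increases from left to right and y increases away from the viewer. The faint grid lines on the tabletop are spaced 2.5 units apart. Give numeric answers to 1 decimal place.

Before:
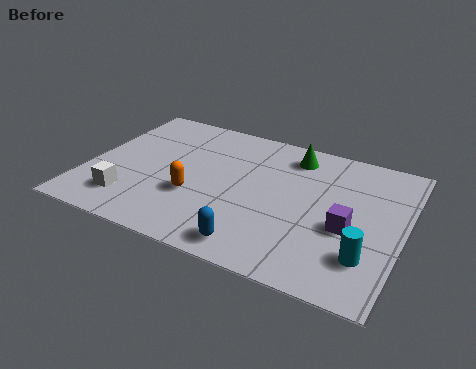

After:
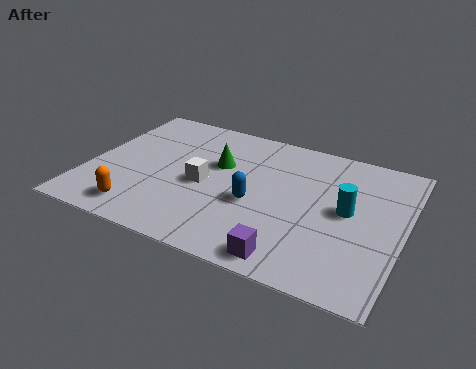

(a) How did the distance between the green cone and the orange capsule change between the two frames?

-0.4

They were about 4.3 units apart before and 3.9 after — 0.4 units closer together.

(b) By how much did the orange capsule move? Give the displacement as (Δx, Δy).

(-1.6, -1.4)

From the two frames, the orange capsule sits at roughly (3.6, 2.5) before and (2.0, 1.1) after.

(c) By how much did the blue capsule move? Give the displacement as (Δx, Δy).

(-0.3, 2.0)

The blue capsule started near (5.8, 0.9) and ended near (5.5, 2.9).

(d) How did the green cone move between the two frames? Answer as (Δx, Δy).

(-2.3, -1.4)

From the two frames, the green cone sits at roughly (6.4, 5.8) before and (4.1, 4.4) after.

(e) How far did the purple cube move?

2.6

The purple cube moved from about (8.5, 2.9) to (6.9, 0.8), a distance of √(1.6² + 2.1²) ≈ 2.6.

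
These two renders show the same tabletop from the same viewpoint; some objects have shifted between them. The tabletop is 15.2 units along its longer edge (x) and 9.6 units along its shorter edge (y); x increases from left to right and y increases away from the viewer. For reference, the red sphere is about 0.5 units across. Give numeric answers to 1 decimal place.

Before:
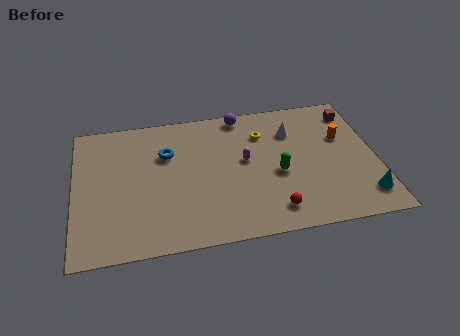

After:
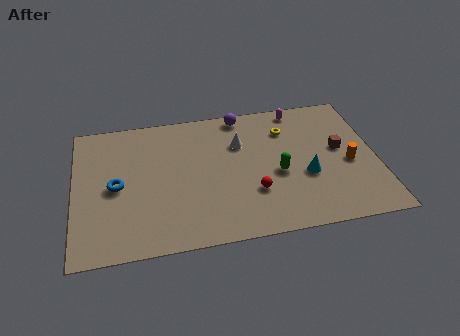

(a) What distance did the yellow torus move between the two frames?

1.2

The yellow torus moved from about (9.6, 7.1) to (10.8, 7.2), a distance of √(1.2² + 0.1²) ≈ 1.2.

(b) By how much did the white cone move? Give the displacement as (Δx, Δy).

(-2.7, -0.4)

From the two frames, the white cone sits at roughly (11.1, 7.0) before and (8.4, 6.6) after.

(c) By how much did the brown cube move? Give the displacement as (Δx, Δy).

(-0.9, -2.6)

The brown cube started near (14.3, 7.9) and ended near (13.4, 5.3).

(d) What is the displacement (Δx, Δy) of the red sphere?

(-0.9, 1.4)

From the two frames, the red sphere sits at roughly (9.8, 1.6) before and (8.9, 3.0) after.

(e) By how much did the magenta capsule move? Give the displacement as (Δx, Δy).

(2.9, 3.3)

The magenta capsule started near (8.6, 5.3) and ended near (11.5, 8.6).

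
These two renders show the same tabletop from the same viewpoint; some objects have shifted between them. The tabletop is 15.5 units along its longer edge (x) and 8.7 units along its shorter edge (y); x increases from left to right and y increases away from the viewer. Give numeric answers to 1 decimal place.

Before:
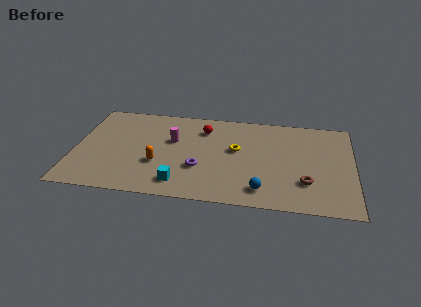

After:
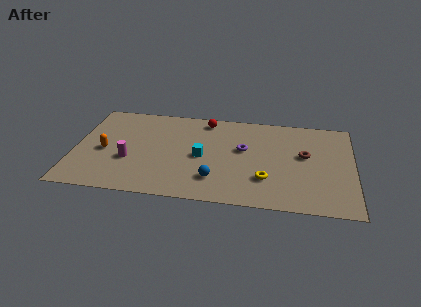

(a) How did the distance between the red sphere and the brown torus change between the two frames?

-1.0

They were about 7.2 units apart before and 6.2 after — 1.0 units closer together.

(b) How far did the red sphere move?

0.9

The red sphere was near (7.1, 6.7) before and (7.2, 7.6) after, so it travelled √(0.1² + 0.9²) ≈ 0.9 units.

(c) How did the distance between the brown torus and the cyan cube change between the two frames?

-1.2

The distance was about 7.0 in the first image and 5.8 in the second, so they moved 1.2 units closer together.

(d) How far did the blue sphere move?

2.7

The blue sphere was near (10.5, 1.5) before and (7.9, 2.1) after, so it travelled √(2.6² + 0.6²) ≈ 2.7 units.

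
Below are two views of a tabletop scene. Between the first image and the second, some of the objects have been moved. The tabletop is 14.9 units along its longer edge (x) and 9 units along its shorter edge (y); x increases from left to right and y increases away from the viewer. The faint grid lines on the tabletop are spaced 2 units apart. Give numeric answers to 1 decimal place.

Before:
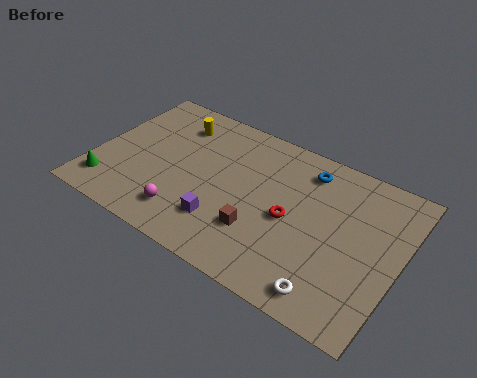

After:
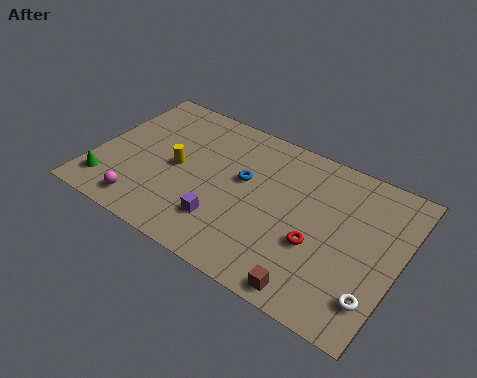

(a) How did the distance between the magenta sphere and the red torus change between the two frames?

+3.1

Before: roughly 5.4 units apart; after: 8.5. That's 3.1 units further apart.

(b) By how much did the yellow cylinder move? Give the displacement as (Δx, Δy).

(0.6, -2.7)

The yellow cylinder started near (3.4, 7.1) and ended near (4.0, 4.4).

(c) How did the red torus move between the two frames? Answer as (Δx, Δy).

(1.4, -0.8)

The red torus started near (9.7, 4.2) and ended near (11.1, 3.4).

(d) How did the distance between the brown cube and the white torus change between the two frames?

-1.0

They were about 4.0 units apart before and 3.0 after — 1.0 units closer together.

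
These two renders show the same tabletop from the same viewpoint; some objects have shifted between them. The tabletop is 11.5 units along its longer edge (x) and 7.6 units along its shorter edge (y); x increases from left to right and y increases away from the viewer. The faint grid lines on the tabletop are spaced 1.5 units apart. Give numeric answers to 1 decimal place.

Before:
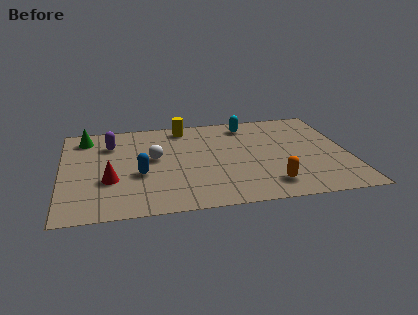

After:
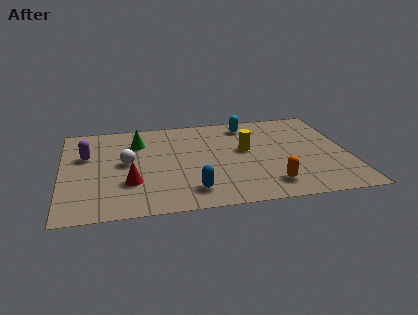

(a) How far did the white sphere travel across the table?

1.1

The white sphere moved from about (3.7, 4.2) to (2.6, 4.0), a distance of √(1.1² + 0.2²) ≈ 1.1.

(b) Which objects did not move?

the orange capsule and the cyan capsule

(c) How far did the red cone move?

0.9

From (1.9, 2.7) to (2.7, 2.4), the red cone covered √(0.8² + 0.3²) ≈ 0.9 units.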